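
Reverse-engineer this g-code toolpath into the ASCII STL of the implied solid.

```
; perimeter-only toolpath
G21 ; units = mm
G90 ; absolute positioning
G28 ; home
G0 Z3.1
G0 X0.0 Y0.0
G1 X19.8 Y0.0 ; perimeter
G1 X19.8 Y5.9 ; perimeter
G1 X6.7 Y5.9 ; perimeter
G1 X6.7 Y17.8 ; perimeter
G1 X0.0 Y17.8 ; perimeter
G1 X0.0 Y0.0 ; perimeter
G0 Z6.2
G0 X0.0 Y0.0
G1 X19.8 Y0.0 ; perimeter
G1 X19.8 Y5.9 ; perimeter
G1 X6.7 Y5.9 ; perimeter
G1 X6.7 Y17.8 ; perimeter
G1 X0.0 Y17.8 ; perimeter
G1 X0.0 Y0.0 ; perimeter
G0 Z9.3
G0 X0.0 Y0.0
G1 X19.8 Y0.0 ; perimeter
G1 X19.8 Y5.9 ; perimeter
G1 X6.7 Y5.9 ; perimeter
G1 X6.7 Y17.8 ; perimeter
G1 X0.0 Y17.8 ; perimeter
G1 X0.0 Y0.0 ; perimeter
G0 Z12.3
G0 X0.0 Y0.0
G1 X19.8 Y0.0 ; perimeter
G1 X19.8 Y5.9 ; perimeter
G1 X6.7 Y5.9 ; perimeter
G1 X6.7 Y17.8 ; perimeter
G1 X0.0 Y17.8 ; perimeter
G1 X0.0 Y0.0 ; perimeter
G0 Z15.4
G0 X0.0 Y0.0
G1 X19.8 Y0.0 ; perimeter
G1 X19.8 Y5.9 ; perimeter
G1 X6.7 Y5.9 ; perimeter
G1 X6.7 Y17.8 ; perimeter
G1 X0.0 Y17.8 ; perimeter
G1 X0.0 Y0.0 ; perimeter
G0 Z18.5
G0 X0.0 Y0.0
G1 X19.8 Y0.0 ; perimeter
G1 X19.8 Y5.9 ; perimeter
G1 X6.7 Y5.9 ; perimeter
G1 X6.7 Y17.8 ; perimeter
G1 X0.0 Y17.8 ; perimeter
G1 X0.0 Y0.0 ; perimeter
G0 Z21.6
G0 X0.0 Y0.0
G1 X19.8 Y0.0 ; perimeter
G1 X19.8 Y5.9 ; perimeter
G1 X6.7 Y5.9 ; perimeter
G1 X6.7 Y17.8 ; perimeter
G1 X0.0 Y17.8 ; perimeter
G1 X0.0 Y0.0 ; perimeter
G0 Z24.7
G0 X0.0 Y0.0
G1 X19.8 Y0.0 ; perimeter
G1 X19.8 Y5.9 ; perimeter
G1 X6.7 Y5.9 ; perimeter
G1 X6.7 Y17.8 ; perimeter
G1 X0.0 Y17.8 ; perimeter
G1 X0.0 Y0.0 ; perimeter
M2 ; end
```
solid part
  facet normal 0.0000 0.0000 -1.0000
    outer loop
      vertex 19.8 5.9 0.0
      vertex 19.8 0.0 0.0
      vertex 0.0 0.0 0.0
    endloop
  endfacet
  facet normal 0.0000 0.0000 -1.0000
    outer loop
      vertex 6.7 5.9 0.0
      vertex 19.8 5.9 0.0
      vertex 0.0 0.0 0.0
    endloop
  endfacet
  facet normal 0.0000 0.0000 -1.0000
    outer loop
      vertex 6.7 17.8 0.0
      vertex 6.7 5.9 0.0
      vertex 0.0 0.0 0.0
    endloop
  endfacet
  facet normal 0.0000 0.0000 -1.0000
    outer loop
      vertex 0.0 17.8 0.0
      vertex 6.7 17.8 0.0
      vertex 0.0 0.0 0.0
    endloop
  endfacet
  facet normal 0.0000 0.0000 1.0000
    outer loop
      vertex 0.0 0.0 24.7
      vertex 19.8 0.0 24.7
      vertex 19.8 5.9 24.7
    endloop
  endfacet
  facet normal 0.0000 0.0000 1.0000
    outer loop
      vertex 0.0 0.0 24.7
      vertex 19.8 5.9 24.7
      vertex 6.7 5.9 24.7
    endloop
  endfacet
  facet normal 0.0000 0.0000 1.0000
    outer loop
      vertex 0.0 0.0 24.7
      vertex 6.7 5.9 24.7
      vertex 6.7 17.8 24.7
    endloop
  endfacet
  facet normal 0.0000 0.0000 1.0000
    outer loop
      vertex 0.0 0.0 24.7
      vertex 6.7 17.8 24.7
      vertex 0.0 17.8 24.7
    endloop
  endfacet
  facet normal 0.0000 -1.0000 0.0000
    outer loop
      vertex 0.0 0.0 0.0
      vertex 19.8 0.0 0.0
      vertex 19.8 0.0 24.7
    endloop
  endfacet
  facet normal 0.0000 -1.0000 0.0000
    outer loop
      vertex 0.0 0.0 0.0
      vertex 19.8 0.0 24.7
      vertex 0.0 0.0 24.7
    endloop
  endfacet
  facet normal 1.0000 0.0000 0.0000
    outer loop
      vertex 19.8 0.0 0.0
      vertex 19.8 5.9 0.0
      vertex 19.8 5.9 24.7
    endloop
  endfacet
  facet normal 1.0000 0.0000 0.0000
    outer loop
      vertex 19.8 0.0 0.0
      vertex 19.8 5.9 24.7
      vertex 19.8 0.0 24.7
    endloop
  endfacet
  facet normal 0.0000 1.0000 0.0000
    outer loop
      vertex 19.8 5.9 0.0
      vertex 6.7 5.9 0.0
      vertex 6.7 5.9 24.7
    endloop
  endfacet
  facet normal 0.0000 1.0000 0.0000
    outer loop
      vertex 19.8 5.9 0.0
      vertex 6.7 5.9 24.7
      vertex 19.8 5.9 24.7
    endloop
  endfacet
  facet normal 1.0000 0.0000 0.0000
    outer loop
      vertex 6.7 5.9 0.0
      vertex 6.7 17.8 0.0
      vertex 6.7 17.8 24.7
    endloop
  endfacet
  facet normal 1.0000 0.0000 0.0000
    outer loop
      vertex 6.7 5.9 0.0
      vertex 6.7 17.8 24.7
      vertex 6.7 5.9 24.7
    endloop
  endfacet
  facet normal 0.0000 1.0000 0.0000
    outer loop
      vertex 6.7 17.8 0.0
      vertex 0.0 17.8 0.0
      vertex 0.0 17.8 24.7
    endloop
  endfacet
  facet normal 0.0000 1.0000 0.0000
    outer loop
      vertex 6.7 17.8 0.0
      vertex 0.0 17.8 24.7
      vertex 6.7 17.8 24.7
    endloop
  endfacet
  facet normal -1.0000 0.0000 0.0000
    outer loop
      vertex 0.0 17.8 0.0
      vertex 0.0 0.0 0.0
      vertex 0.0 0.0 24.7
    endloop
  endfacet
  facet normal -1.0000 0.0000 0.0000
    outer loop
      vertex 0.0 17.8 0.0
      vertex 0.0 0.0 24.7
      vertex 0.0 17.8 24.7
    endloop
  endfacet
endsolid part

The G0 Z moves step by Δz≈3.1 mm. Every layer's G1 loop is the same polygon, so the solid is a straight extrusion of it from z=0 to z≈24.7. Closing with flat bottom and top caps and triangulating gives 20 facets — an L-shaped prism: outer 19.8 × 17.8 mm, arm thicknesses ≈ 5.9 mm (horizontal) and 6.7 mm (vertical), extruded 24.7 mm in z.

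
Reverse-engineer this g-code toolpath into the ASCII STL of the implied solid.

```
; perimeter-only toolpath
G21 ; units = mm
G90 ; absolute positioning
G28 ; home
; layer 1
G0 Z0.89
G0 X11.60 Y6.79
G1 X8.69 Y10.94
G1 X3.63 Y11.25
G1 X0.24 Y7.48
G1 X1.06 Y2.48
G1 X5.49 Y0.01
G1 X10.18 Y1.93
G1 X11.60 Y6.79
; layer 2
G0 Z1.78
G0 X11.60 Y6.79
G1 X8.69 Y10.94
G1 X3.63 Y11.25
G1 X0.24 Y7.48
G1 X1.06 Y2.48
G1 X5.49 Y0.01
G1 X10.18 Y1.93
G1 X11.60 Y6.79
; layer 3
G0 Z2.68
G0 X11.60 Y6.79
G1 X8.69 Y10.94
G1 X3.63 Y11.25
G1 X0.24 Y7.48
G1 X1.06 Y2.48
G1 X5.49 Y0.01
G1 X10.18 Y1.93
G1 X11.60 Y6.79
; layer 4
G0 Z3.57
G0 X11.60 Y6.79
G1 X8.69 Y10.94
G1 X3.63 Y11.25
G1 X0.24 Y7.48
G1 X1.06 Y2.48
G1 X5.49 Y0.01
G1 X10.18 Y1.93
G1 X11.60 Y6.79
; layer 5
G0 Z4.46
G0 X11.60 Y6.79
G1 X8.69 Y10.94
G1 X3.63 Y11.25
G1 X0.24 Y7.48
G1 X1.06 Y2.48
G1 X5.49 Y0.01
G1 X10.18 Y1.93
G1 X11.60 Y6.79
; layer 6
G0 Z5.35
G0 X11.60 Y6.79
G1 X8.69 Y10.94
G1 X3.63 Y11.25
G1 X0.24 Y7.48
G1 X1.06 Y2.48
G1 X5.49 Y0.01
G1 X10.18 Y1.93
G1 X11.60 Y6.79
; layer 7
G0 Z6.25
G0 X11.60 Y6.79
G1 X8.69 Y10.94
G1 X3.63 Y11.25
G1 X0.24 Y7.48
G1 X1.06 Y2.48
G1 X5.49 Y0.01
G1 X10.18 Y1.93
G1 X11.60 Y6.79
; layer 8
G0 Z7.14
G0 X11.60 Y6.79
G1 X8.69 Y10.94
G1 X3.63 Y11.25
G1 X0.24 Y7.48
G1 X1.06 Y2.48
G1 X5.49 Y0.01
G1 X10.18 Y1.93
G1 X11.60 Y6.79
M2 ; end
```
solid part
  facet normal 0.0000 0.0000 -1.0000
    outer loop
      vertex 3.63 11.25 0.00
      vertex 8.69 10.94 0.00
      vertex 11.60 6.79 0.00
    endloop
  endfacet
  facet normal 0.0000 0.0000 -1.0000
    outer loop
      vertex 0.24 7.48 0.00
      vertex 3.63 11.25 0.00
      vertex 11.60 6.79 0.00
    endloop
  endfacet
  facet normal 0.0000 0.0000 -1.0000
    outer loop
      vertex 1.06 2.48 0.00
      vertex 0.24 7.48 0.00
      vertex 11.60 6.79 0.00
    endloop
  endfacet
  facet normal 0.0000 0.0000 -1.0000
    outer loop
      vertex 5.49 0.01 0.00
      vertex 1.06 2.48 0.00
      vertex 11.60 6.79 0.00
    endloop
  endfacet
  facet normal 0.0000 0.0000 -1.0000
    outer loop
      vertex 10.18 1.93 0.00
      vertex 5.49 0.01 0.00
      vertex 11.60 6.79 0.00
    endloop
  endfacet
  facet normal 0.0000 0.0000 1.0000
    outer loop
      vertex 11.60 6.79 7.14
      vertex 8.69 10.94 7.14
      vertex 3.63 11.25 7.14
    endloop
  endfacet
  facet normal 0.0000 0.0000 1.0000
    outer loop
      vertex 11.60 6.79 7.14
      vertex 3.63 11.25 7.14
      vertex 0.24 7.48 7.14
    endloop
  endfacet
  facet normal 0.0000 0.0000 1.0000
    outer loop
      vertex 11.60 6.79 7.14
      vertex 0.24 7.48 7.14
      vertex 1.06 2.48 7.14
    endloop
  endfacet
  facet normal 0.0000 0.0000 1.0000
    outer loop
      vertex 11.60 6.79 7.14
      vertex 1.06 2.48 7.14
      vertex 5.49 0.01 7.14
    endloop
  endfacet
  facet normal 0.0000 0.0000 1.0000
    outer loop
      vertex 11.60 6.79 7.14
      vertex 5.49 0.01 7.14
      vertex 10.18 1.93 7.14
    endloop
  endfacet
  facet normal 0.8188 0.5741 0.0000
    outer loop
      vertex 11.60 6.79 0.00
      vertex 8.69 10.94 0.00
      vertex 8.69 10.94 7.14
    endloop
  endfacet
  facet normal 0.8188 0.5741 0.0000
    outer loop
      vertex 11.60 6.79 0.00
      vertex 8.69 10.94 7.14
      vertex 11.60 6.79 7.14
    endloop
  endfacet
  facet normal 0.0612 0.9981 0.0000
    outer loop
      vertex 8.69 10.94 0.00
      vertex 3.63 11.25 0.00
      vertex 3.63 11.25 7.14
    endloop
  endfacet
  facet normal 0.0612 0.9981 0.0000
    outer loop
      vertex 8.69 10.94 0.00
      vertex 3.63 11.25 7.14
      vertex 8.69 10.94 7.14
    endloop
  endfacet
  facet normal -0.7436 0.6686 0.0000
    outer loop
      vertex 3.63 11.25 0.00
      vertex 0.24 7.48 0.00
      vertex 0.24 7.48 7.14
    endloop
  endfacet
  facet normal -0.7436 0.6686 0.0000
    outer loop
      vertex 3.63 11.25 0.00
      vertex 0.24 7.48 7.14
      vertex 3.63 11.25 7.14
    endloop
  endfacet
  facet normal -0.9868 -0.1618 0.0000
    outer loop
      vertex 0.24 7.48 0.00
      vertex 1.06 2.48 0.00
      vertex 1.06 2.48 7.14
    endloop
  endfacet
  facet normal -0.9868 -0.1618 0.0000
    outer loop
      vertex 0.24 7.48 0.00
      vertex 1.06 2.48 7.14
      vertex 0.24 7.48 7.14
    endloop
  endfacet
  facet normal -0.4870 -0.8734 0.0000
    outer loop
      vertex 1.06 2.48 0.00
      vertex 5.49 0.01 0.00
      vertex 5.49 0.01 7.14
    endloop
  endfacet
  facet normal -0.4870 -0.8734 0.0000
    outer loop
      vertex 1.06 2.48 0.00
      vertex 5.49 0.01 7.14
      vertex 1.06 2.48 7.14
    endloop
  endfacet
  facet normal 0.3789 -0.9255 0.0000
    outer loop
      vertex 5.49 0.01 0.00
      vertex 10.18 1.93 0.00
      vertex 10.18 1.93 7.14
    endloop
  endfacet
  facet normal 0.3789 -0.9255 0.0000
    outer loop
      vertex 5.49 0.01 0.00
      vertex 10.18 1.93 7.14
      vertex 5.49 0.01 7.14
    endloop
  endfacet
  facet normal 0.9599 -0.2805 0.0000
    outer loop
      vertex 10.18 1.93 0.00
      vertex 11.60 6.79 0.00
      vertex 11.60 6.79 7.14
    endloop
  endfacet
  facet normal 0.9599 -0.2805 0.0000
    outer loop
      vertex 10.18 1.93 0.00
      vertex 11.60 6.79 7.14
      vertex 10.18 1.93 7.14
    endloop
  endfacet
endsolid part

The G0 Z moves step by Δz≈0.89 mm. Every layer's G1 loop is the same polygon, so the solid is a straight extrusion of it from z=0 to z≈7.14. Closing with flat bottom and top caps and triangulating gives 24 facets — a regular 7-sided prism (a cylinder approximated with 7 flat sides), circumscribed radius ≈ 5.84 mm, height ≈ 7.14 mm.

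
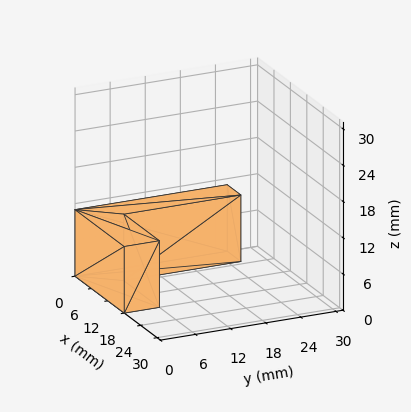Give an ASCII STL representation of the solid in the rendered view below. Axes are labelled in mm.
Reading the render: the shape is an L-shaped prism: outer 18 × 26 mm, arm thicknesses ≈ 6 mm (horizontal) and 5 mm (vertical), extruded 11 mm in z (dimensions read to the nearest mm from the axis ticks). For the STL, each face is triangulated and given an outward normal.

solid part
  facet normal 0.0000 0.0000 -1.0000
    outer loop
      vertex 18.000 6.000 0.000
      vertex 18.000 0.000 0.000
      vertex 0.000 0.000 0.000
    endloop
  endfacet
  facet normal 0.0000 0.0000 -1.0000
    outer loop
      vertex 5.000 6.000 0.000
      vertex 18.000 6.000 0.000
      vertex 0.000 0.000 0.000
    endloop
  endfacet
  facet normal 0.0000 0.0000 -1.0000
    outer loop
      vertex 5.000 26.000 0.000
      vertex 5.000 6.000 0.000
      vertex 0.000 0.000 0.000
    endloop
  endfacet
  facet normal 0.0000 0.0000 -1.0000
    outer loop
      vertex 0.000 26.000 0.000
      vertex 5.000 26.000 0.000
      vertex 0.000 0.000 0.000
    endloop
  endfacet
  facet normal 0.0000 0.0000 1.0000
    outer loop
      vertex 0.000 0.000 11.000
      vertex 18.000 0.000 11.000
      vertex 18.000 6.000 11.000
    endloop
  endfacet
  facet normal 0.0000 0.0000 1.0000
    outer loop
      vertex 0.000 0.000 11.000
      vertex 18.000 6.000 11.000
      vertex 5.000 6.000 11.000
    endloop
  endfacet
  facet normal 0.0000 0.0000 1.0000
    outer loop
      vertex 0.000 0.000 11.000
      vertex 5.000 6.000 11.000
      vertex 5.000 26.000 11.000
    endloop
  endfacet
  facet normal 0.0000 0.0000 1.0000
    outer loop
      vertex 0.000 0.000 11.000
      vertex 5.000 26.000 11.000
      vertex 0.000 26.000 11.000
    endloop
  endfacet
  facet normal 0.0000 -1.0000 0.0000
    outer loop
      vertex 0.000 0.000 0.000
      vertex 18.000 0.000 0.000
      vertex 18.000 0.000 11.000
    endloop
  endfacet
  facet normal 0.0000 -1.0000 0.0000
    outer loop
      vertex 0.000 0.000 0.000
      vertex 18.000 0.000 11.000
      vertex 0.000 0.000 11.000
    endloop
  endfacet
  facet normal 1.0000 0.0000 0.0000
    outer loop
      vertex 18.000 0.000 0.000
      vertex 18.000 6.000 0.000
      vertex 18.000 6.000 11.000
    endloop
  endfacet
  facet normal 1.0000 0.0000 0.0000
    outer loop
      vertex 18.000 0.000 0.000
      vertex 18.000 6.000 11.000
      vertex 18.000 0.000 11.000
    endloop
  endfacet
  facet normal 0.0000 1.0000 0.0000
    outer loop
      vertex 18.000 6.000 0.000
      vertex 5.000 6.000 0.000
      vertex 5.000 6.000 11.000
    endloop
  endfacet
  facet normal 0.0000 1.0000 0.0000
    outer loop
      vertex 18.000 6.000 0.000
      vertex 5.000 6.000 11.000
      vertex 18.000 6.000 11.000
    endloop
  endfacet
  facet normal 1.0000 0.0000 0.0000
    outer loop
      vertex 5.000 6.000 0.000
      vertex 5.000 26.000 0.000
      vertex 5.000 26.000 11.000
    endloop
  endfacet
  facet normal 1.0000 0.0000 0.0000
    outer loop
      vertex 5.000 6.000 0.000
      vertex 5.000 26.000 11.000
      vertex 5.000 6.000 11.000
    endloop
  endfacet
  facet normal 0.0000 1.0000 0.0000
    outer loop
      vertex 5.000 26.000 0.000
      vertex 0.000 26.000 0.000
      vertex 0.000 26.000 11.000
    endloop
  endfacet
  facet normal 0.0000 1.0000 0.0000
    outer loop
      vertex 5.000 26.000 0.000
      vertex 0.000 26.000 11.000
      vertex 5.000 26.000 11.000
    endloop
  endfacet
  facet normal -1.0000 0.0000 0.0000
    outer loop
      vertex 0.000 26.000 0.000
      vertex 0.000 0.000 0.000
      vertex 0.000 0.000 11.000
    endloop
  endfacet
  facet normal -1.0000 0.0000 0.0000
    outer loop
      vertex 0.000 26.000 0.000
      vertex 0.000 0.000 11.000
      vertex 0.000 26.000 11.000
    endloop
  endfacet
endsolid part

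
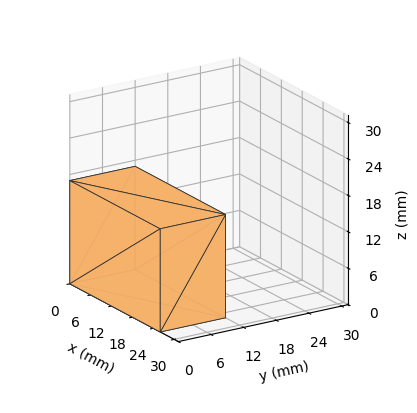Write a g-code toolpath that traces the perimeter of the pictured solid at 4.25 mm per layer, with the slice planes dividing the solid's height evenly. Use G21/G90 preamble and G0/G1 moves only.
Reading the render: the shape is a rectangular box, roughly 26 × 12 mm footprint and 17 mm tall (dimensions read to the nearest mm from the axis ticks). For the g-code, the solid's height is divided into equal slices at the stated Δz and each level perimeter traced with G1 moves after a G0 lift.

; perimeter-only toolpath
G21 ; units = mm
G90 ; absolute positioning
G28 ; home
; layer 1
G0 Z4.25
G0 X0.00 Y0.00
G1 X26.00 Y0.00
G1 X26.00 Y12.00
G1 X0.00 Y12.00
G1 X0.00 Y0.00
; layer 2
G0 Z8.50
G0 X0.00 Y0.00
G1 X26.00 Y0.00
G1 X26.00 Y12.00
G1 X0.00 Y12.00
G1 X0.00 Y0.00
; layer 3
G0 Z12.75
G0 X0.00 Y0.00
G1 X26.00 Y0.00
G1 X26.00 Y12.00
G1 X0.00 Y12.00
G1 X0.00 Y0.00
; layer 4
G0 Z17.00
G0 X0.00 Y0.00
G1 X26.00 Y0.00
G1 X26.00 Y12.00
G1 X0.00 Y12.00
G1 X0.00 Y0.00
M2 ; end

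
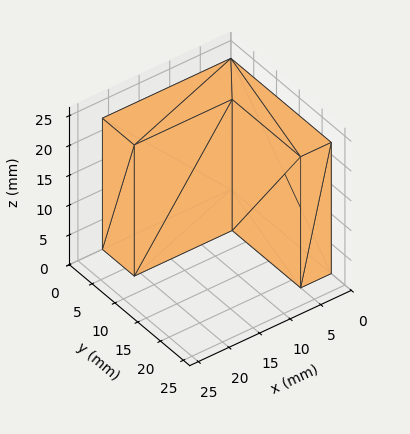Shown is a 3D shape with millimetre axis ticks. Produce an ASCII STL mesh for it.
Reading the render: the shape is an L-shaped prism: outer 21 × 22 mm, arm thicknesses ≈ 7 mm (horizontal) and 5 mm (vertical), extruded 22 mm in z (dimensions read to the nearest mm from the axis ticks). For the STL, each face is triangulated and given an outward normal.

solid part
  facet normal 0.0000 0.0000 -1.0000
    outer loop
      vertex 21.00 7.00 0.00
      vertex 21.00 0.00 0.00
      vertex 0.00 0.00 0.00
    endloop
  endfacet
  facet normal 0.0000 0.0000 -1.0000
    outer loop
      vertex 5.00 7.00 0.00
      vertex 21.00 7.00 0.00
      vertex 0.00 0.00 0.00
    endloop
  endfacet
  facet normal 0.0000 0.0000 -1.0000
    outer loop
      vertex 5.00 22.00 0.00
      vertex 5.00 7.00 0.00
      vertex 0.00 0.00 0.00
    endloop
  endfacet
  facet normal 0.0000 0.0000 -1.0000
    outer loop
      vertex 0.00 22.00 0.00
      vertex 5.00 22.00 0.00
      vertex 0.00 0.00 0.00
    endloop
  endfacet
  facet normal 0.0000 0.0000 1.0000
    outer loop
      vertex 0.00 0.00 22.00
      vertex 21.00 0.00 22.00
      vertex 21.00 7.00 22.00
    endloop
  endfacet
  facet normal 0.0000 0.0000 1.0000
    outer loop
      vertex 0.00 0.00 22.00
      vertex 21.00 7.00 22.00
      vertex 5.00 7.00 22.00
    endloop
  endfacet
  facet normal 0.0000 0.0000 1.0000
    outer loop
      vertex 0.00 0.00 22.00
      vertex 5.00 7.00 22.00
      vertex 5.00 22.00 22.00
    endloop
  endfacet
  facet normal 0.0000 0.0000 1.0000
    outer loop
      vertex 0.00 0.00 22.00
      vertex 5.00 22.00 22.00
      vertex 0.00 22.00 22.00
    endloop
  endfacet
  facet normal 0.0000 -1.0000 0.0000
    outer loop
      vertex 0.00 0.00 0.00
      vertex 21.00 0.00 0.00
      vertex 21.00 0.00 22.00
    endloop
  endfacet
  facet normal 0.0000 -1.0000 0.0000
    outer loop
      vertex 0.00 0.00 0.00
      vertex 21.00 0.00 22.00
      vertex 0.00 0.00 22.00
    endloop
  endfacet
  facet normal 1.0000 0.0000 0.0000
    outer loop
      vertex 21.00 0.00 0.00
      vertex 21.00 7.00 0.00
      vertex 21.00 7.00 22.00
    endloop
  endfacet
  facet normal 1.0000 0.0000 0.0000
    outer loop
      vertex 21.00 0.00 0.00
      vertex 21.00 7.00 22.00
      vertex 21.00 0.00 22.00
    endloop
  endfacet
  facet normal 0.0000 1.0000 0.0000
    outer loop
      vertex 21.00 7.00 0.00
      vertex 5.00 7.00 0.00
      vertex 5.00 7.00 22.00
    endloop
  endfacet
  facet normal 0.0000 1.0000 0.0000
    outer loop
      vertex 21.00 7.00 0.00
      vertex 5.00 7.00 22.00
      vertex 21.00 7.00 22.00
    endloop
  endfacet
  facet normal 1.0000 0.0000 0.0000
    outer loop
      vertex 5.00 7.00 0.00
      vertex 5.00 22.00 0.00
      vertex 5.00 22.00 22.00
    endloop
  endfacet
  facet normal 1.0000 0.0000 0.0000
    outer loop
      vertex 5.00 7.00 0.00
      vertex 5.00 22.00 22.00
      vertex 5.00 7.00 22.00
    endloop
  endfacet
  facet normal 0.0000 1.0000 0.0000
    outer loop
      vertex 5.00 22.00 0.00
      vertex 0.00 22.00 0.00
      vertex 0.00 22.00 22.00
    endloop
  endfacet
  facet normal 0.0000 1.0000 0.0000
    outer loop
      vertex 5.00 22.00 0.00
      vertex 0.00 22.00 22.00
      vertex 5.00 22.00 22.00
    endloop
  endfacet
  facet normal -1.0000 0.0000 0.0000
    outer loop
      vertex 0.00 22.00 0.00
      vertex 0.00 0.00 0.00
      vertex 0.00 0.00 22.00
    endloop
  endfacet
  facet normal -1.0000 0.0000 0.0000
    outer loop
      vertex 0.00 22.00 0.00
      vertex 0.00 0.00 22.00
      vertex 0.00 22.00 22.00
    endloop
  endfacet
endsolid part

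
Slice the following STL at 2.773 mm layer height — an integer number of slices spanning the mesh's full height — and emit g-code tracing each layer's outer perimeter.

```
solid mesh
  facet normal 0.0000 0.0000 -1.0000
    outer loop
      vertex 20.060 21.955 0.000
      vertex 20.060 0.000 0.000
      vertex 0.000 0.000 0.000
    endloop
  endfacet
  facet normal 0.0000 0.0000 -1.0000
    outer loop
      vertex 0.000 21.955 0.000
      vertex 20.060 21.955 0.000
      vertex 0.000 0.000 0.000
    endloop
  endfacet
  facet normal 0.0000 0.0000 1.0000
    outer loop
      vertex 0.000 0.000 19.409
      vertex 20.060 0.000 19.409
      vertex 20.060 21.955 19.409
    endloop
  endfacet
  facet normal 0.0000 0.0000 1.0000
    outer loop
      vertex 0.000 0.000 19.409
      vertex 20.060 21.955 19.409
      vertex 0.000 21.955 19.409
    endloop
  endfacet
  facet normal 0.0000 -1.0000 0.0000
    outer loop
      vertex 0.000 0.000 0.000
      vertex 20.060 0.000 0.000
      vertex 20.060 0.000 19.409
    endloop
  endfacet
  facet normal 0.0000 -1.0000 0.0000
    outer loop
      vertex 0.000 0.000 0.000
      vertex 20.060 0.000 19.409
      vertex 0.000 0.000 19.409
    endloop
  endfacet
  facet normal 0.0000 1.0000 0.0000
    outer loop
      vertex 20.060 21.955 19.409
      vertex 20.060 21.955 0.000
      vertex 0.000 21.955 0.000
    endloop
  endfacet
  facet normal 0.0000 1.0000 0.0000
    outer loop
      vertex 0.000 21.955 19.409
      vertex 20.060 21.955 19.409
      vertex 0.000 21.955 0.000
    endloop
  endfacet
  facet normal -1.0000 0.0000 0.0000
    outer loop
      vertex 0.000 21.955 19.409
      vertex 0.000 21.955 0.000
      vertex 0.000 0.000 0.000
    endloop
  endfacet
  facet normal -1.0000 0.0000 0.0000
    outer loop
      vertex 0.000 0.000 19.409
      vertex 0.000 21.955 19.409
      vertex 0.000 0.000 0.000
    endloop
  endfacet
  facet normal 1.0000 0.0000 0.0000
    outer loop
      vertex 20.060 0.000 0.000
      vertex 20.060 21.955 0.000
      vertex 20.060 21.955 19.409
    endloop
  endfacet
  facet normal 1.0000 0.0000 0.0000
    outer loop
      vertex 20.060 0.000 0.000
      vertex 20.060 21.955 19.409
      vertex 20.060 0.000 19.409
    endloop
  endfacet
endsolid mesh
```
; perimeter-only toolpath
G21 ; units = mm
G90 ; absolute positioning
G28 ; home
; layer 1
G0 Z2.773
G0 X0.000 Y0.000
G1 X20.060 Y0.000
G1 X20.060 Y21.955
G1 X0.000 Y21.955
G1 X0.000 Y0.000
; layer 2
G0 Z5.545
G0 X0.000 Y0.000
G1 X20.060 Y0.000
G1 X20.060 Y21.955
G1 X0.000 Y21.955
G1 X0.000 Y0.000
; layer 3
G0 Z8.318
G0 X0.000 Y0.000
G1 X20.060 Y0.000
G1 X20.060 Y21.955
G1 X0.000 Y21.955
G1 X0.000 Y0.000
; layer 4
G0 Z11.091
G0 X0.000 Y0.000
G1 X20.060 Y0.000
G1 X20.060 Y21.955
G1 X0.000 Y21.955
G1 X0.000 Y0.000
; layer 5
G0 Z13.864
G0 X0.000 Y0.000
G1 X20.060 Y0.000
G1 X20.060 Y21.955
G1 X0.000 Y21.955
G1 X0.000 Y0.000
; layer 6
G0 Z16.636
G0 X0.000 Y0.000
G1 X20.060 Y0.000
G1 X20.060 Y21.955
G1 X0.000 Y21.955
G1 X0.000 Y0.000
; layer 7
G0 Z19.409
G0 X0.000 Y0.000
G1 X20.060 Y0.000
G1 X20.060 Y21.955
G1 X0.000 Y21.955
G1 X0.000 Y0.000
M2 ; end

The solid is a rectangular box, roughly 20.1 × 22 mm footprint and 19.4 mm tall. Slicing at Δz = 2.773 mm — 7 equal slices spanning the solid's height, so layer i sits at z = i·h/7 — gives 7 non-empty perimeters. Each is a 4-segment closed polygon; G0 lifts to the layer z and rapids to the start vertex, then G1 traces the edges.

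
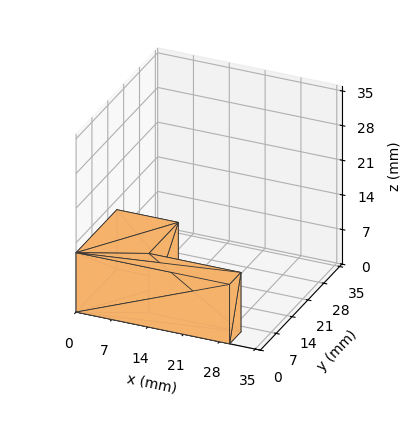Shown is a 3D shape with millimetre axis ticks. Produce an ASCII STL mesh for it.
Reading the render: the shape is an L-shaped prism: outer 30 × 18 mm, arm thicknesses ≈ 5 mm (horizontal) and 12 mm (vertical), extruded 12 mm in z (dimensions read to the nearest mm from the axis ticks). For the STL, each face is triangulated and given an outward normal.

solid part
  facet normal 0.0000 0.0000 -1.0000
    outer loop
      vertex 30.000 5.000 0.000
      vertex 30.000 0.000 0.000
      vertex 0.000 0.000 0.000
    endloop
  endfacet
  facet normal 0.0000 0.0000 -1.0000
    outer loop
      vertex 12.000 5.000 0.000
      vertex 30.000 5.000 0.000
      vertex 0.000 0.000 0.000
    endloop
  endfacet
  facet normal 0.0000 0.0000 -1.0000
    outer loop
      vertex 12.000 18.000 0.000
      vertex 12.000 5.000 0.000
      vertex 0.000 0.000 0.000
    endloop
  endfacet
  facet normal 0.0000 0.0000 -1.0000
    outer loop
      vertex 0.000 18.000 0.000
      vertex 12.000 18.000 0.000
      vertex 0.000 0.000 0.000
    endloop
  endfacet
  facet normal 0.0000 0.0000 1.0000
    outer loop
      vertex 0.000 0.000 12.000
      vertex 30.000 0.000 12.000
      vertex 30.000 5.000 12.000
    endloop
  endfacet
  facet normal 0.0000 0.0000 1.0000
    outer loop
      vertex 0.000 0.000 12.000
      vertex 30.000 5.000 12.000
      vertex 12.000 5.000 12.000
    endloop
  endfacet
  facet normal 0.0000 0.0000 1.0000
    outer loop
      vertex 0.000 0.000 12.000
      vertex 12.000 5.000 12.000
      vertex 12.000 18.000 12.000
    endloop
  endfacet
  facet normal 0.0000 0.0000 1.0000
    outer loop
      vertex 0.000 0.000 12.000
      vertex 12.000 18.000 12.000
      vertex 0.000 18.000 12.000
    endloop
  endfacet
  facet normal 0.0000 -1.0000 0.0000
    outer loop
      vertex 0.000 0.000 0.000
      vertex 30.000 0.000 0.000
      vertex 30.000 0.000 12.000
    endloop
  endfacet
  facet normal 0.0000 -1.0000 0.0000
    outer loop
      vertex 0.000 0.000 0.000
      vertex 30.000 0.000 12.000
      vertex 0.000 0.000 12.000
    endloop
  endfacet
  facet normal 1.0000 0.0000 0.0000
    outer loop
      vertex 30.000 0.000 0.000
      vertex 30.000 5.000 0.000
      vertex 30.000 5.000 12.000
    endloop
  endfacet
  facet normal 1.0000 0.0000 0.0000
    outer loop
      vertex 30.000 0.000 0.000
      vertex 30.000 5.000 12.000
      vertex 30.000 0.000 12.000
    endloop
  endfacet
  facet normal 0.0000 1.0000 0.0000
    outer loop
      vertex 30.000 5.000 0.000
      vertex 12.000 5.000 0.000
      vertex 12.000 5.000 12.000
    endloop
  endfacet
  facet normal 0.0000 1.0000 0.0000
    outer loop
      vertex 30.000 5.000 0.000
      vertex 12.000 5.000 12.000
      vertex 30.000 5.000 12.000
    endloop
  endfacet
  facet normal 1.0000 0.0000 0.0000
    outer loop
      vertex 12.000 5.000 0.000
      vertex 12.000 18.000 0.000
      vertex 12.000 18.000 12.000
    endloop
  endfacet
  facet normal 1.0000 0.0000 0.0000
    outer loop
      vertex 12.000 5.000 0.000
      vertex 12.000 18.000 12.000
      vertex 12.000 5.000 12.000
    endloop
  endfacet
  facet normal 0.0000 1.0000 0.0000
    outer loop
      vertex 12.000 18.000 0.000
      vertex 0.000 18.000 0.000
      vertex 0.000 18.000 12.000
    endloop
  endfacet
  facet normal 0.0000 1.0000 0.0000
    outer loop
      vertex 12.000 18.000 0.000
      vertex 0.000 18.000 12.000
      vertex 12.000 18.000 12.000
    endloop
  endfacet
  facet normal -1.0000 0.0000 0.0000
    outer loop
      vertex 0.000 18.000 0.000
      vertex 0.000 0.000 0.000
      vertex 0.000 0.000 12.000
    endloop
  endfacet
  facet normal -1.0000 0.0000 0.0000
    outer loop
      vertex 0.000 18.000 0.000
      vertex 0.000 0.000 12.000
      vertex 0.000 18.000 12.000
    endloop
  endfacet
endsolid part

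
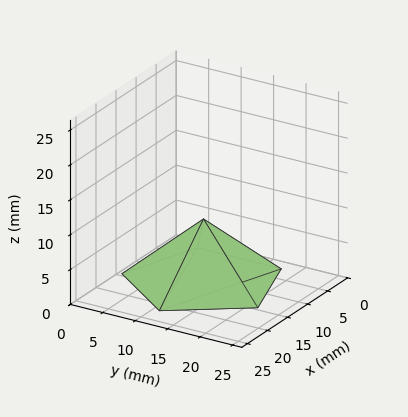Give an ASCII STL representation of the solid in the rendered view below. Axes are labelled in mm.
Reading the render: the shape is a regular 5-sided pyramid, base circumscribed radius ≈ 11 mm, apex at z ≈ 9 mm (dimensions read to the nearest mm from the axis ticks). For the STL, each face is triangulated and given an outward normal.

solid part
  facet normal 0.0000 0.0000 -1.0000
    outer loop
      vertex 2.101 17.466 0.000
      vertex 14.399 21.462 0.000
      vertex 22.000 11.000 0.000
    endloop
  endfacet
  facet normal 0.0000 0.0000 -1.0000
    outer loop
      vertex 2.101 4.534 0.000
      vertex 2.101 17.466 0.000
      vertex 22.000 11.000 0.000
    endloop
  endfacet
  facet normal 0.0000 0.0000 -1.0000
    outer loop
      vertex 14.399 0.538 0.000
      vertex 2.101 4.534 0.000
      vertex 22.000 11.000 0.000
    endloop
  endfacet
  facet normal 0.5753 0.4180 0.7031
    outer loop
      vertex 22.000 11.000 0.000
      vertex 14.399 21.462 0.000
      vertex 11.000 11.000 9.000
    endloop
  endfacet
  facet normal -0.2197 0.6763 0.7031
    outer loop
      vertex 14.399 21.462 0.000
      vertex 2.101 17.466 0.000
      vertex 11.000 11.000 9.000
    endloop
  endfacet
  facet normal -0.7111 0.0000 0.7031
    outer loop
      vertex 2.101 17.466 0.000
      vertex 2.101 4.534 0.000
      vertex 11.000 11.000 9.000
    endloop
  endfacet
  facet normal -0.2197 -0.6763 0.7031
    outer loop
      vertex 2.101 4.534 0.000
      vertex 14.399 0.538 0.000
      vertex 11.000 11.000 9.000
    endloop
  endfacet
  facet normal 0.5753 -0.4180 0.7031
    outer loop
      vertex 14.399 0.538 0.000
      vertex 22.000 11.000 0.000
      vertex 11.000 11.000 9.000
    endloop
  endfacet
endsolid part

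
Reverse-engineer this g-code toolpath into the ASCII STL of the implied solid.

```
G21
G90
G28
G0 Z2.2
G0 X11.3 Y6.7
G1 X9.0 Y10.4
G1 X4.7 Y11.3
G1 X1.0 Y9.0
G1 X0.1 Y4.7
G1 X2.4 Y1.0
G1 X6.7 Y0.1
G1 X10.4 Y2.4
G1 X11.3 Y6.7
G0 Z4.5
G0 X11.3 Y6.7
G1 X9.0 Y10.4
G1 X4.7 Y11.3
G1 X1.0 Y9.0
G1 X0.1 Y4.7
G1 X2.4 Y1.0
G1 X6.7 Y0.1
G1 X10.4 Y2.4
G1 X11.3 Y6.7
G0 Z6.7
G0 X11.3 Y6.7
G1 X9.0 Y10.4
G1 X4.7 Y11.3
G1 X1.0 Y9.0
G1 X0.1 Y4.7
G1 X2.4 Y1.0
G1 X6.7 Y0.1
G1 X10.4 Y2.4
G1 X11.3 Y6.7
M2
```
solid part
  facet normal 0.0000 0.0000 -1.0000
    outer loop
      vertex 4.7 11.3 0.0
      vertex 9.0 10.4 0.0
      vertex 11.3 6.7 0.0
    endloop
  endfacet
  facet normal 0.0000 0.0000 -1.0000
    outer loop
      vertex 1.0 9.0 0.0
      vertex 4.7 11.3 0.0
      vertex 11.3 6.7 0.0
    endloop
  endfacet
  facet normal 0.0000 0.0000 -1.0000
    outer loop
      vertex 0.1 4.7 0.0
      vertex 1.0 9.0 0.0
      vertex 11.3 6.7 0.0
    endloop
  endfacet
  facet normal 0.0000 0.0000 -1.0000
    outer loop
      vertex 2.4 1.0 0.0
      vertex 0.1 4.7 0.0
      vertex 11.3 6.7 0.0
    endloop
  endfacet
  facet normal 0.0000 0.0000 -1.0000
    outer loop
      vertex 6.7 0.1 0.0
      vertex 2.4 1.0 0.0
      vertex 11.3 6.7 0.0
    endloop
  endfacet
  facet normal 0.0000 0.0000 -1.0000
    outer loop
      vertex 10.4 2.4 0.0
      vertex 6.7 0.1 0.0
      vertex 11.3 6.7 0.0
    endloop
  endfacet
  facet normal 0.0000 0.0000 1.0000
    outer loop
      vertex 11.3 6.7 6.7
      vertex 9.0 10.4 6.7
      vertex 4.7 11.3 6.7
    endloop
  endfacet
  facet normal 0.0000 0.0000 1.0000
    outer loop
      vertex 11.3 6.7 6.7
      vertex 4.7 11.3 6.7
      vertex 1.0 9.0 6.7
    endloop
  endfacet
  facet normal 0.0000 0.0000 1.0000
    outer loop
      vertex 11.3 6.7 6.7
      vertex 1.0 9.0 6.7
      vertex 0.1 4.7 6.7
    endloop
  endfacet
  facet normal 0.0000 0.0000 1.0000
    outer loop
      vertex 11.3 6.7 6.7
      vertex 0.1 4.7 6.7
      vertex 2.4 1.0 6.7
    endloop
  endfacet
  facet normal 0.0000 0.0000 1.0000
    outer loop
      vertex 11.3 6.7 6.7
      vertex 2.4 1.0 6.7
      vertex 6.7 0.1 6.7
    endloop
  endfacet
  facet normal 0.0000 0.0000 1.0000
    outer loop
      vertex 11.3 6.7 6.7
      vertex 6.7 0.1 6.7
      vertex 10.4 2.4 6.7
    endloop
  endfacet
  facet normal 0.8493 0.5279 0.0000
    outer loop
      vertex 11.3 6.7 0.0
      vertex 9.0 10.4 0.0
      vertex 9.0 10.4 6.7
    endloop
  endfacet
  facet normal 0.8493 0.5279 0.0000
    outer loop
      vertex 11.3 6.7 0.0
      vertex 9.0 10.4 6.7
      vertex 11.3 6.7 6.7
    endloop
  endfacet
  facet normal 0.2049 0.9788 0.0000
    outer loop
      vertex 9.0 10.4 0.0
      vertex 4.7 11.3 0.0
      vertex 4.7 11.3 6.7
    endloop
  endfacet
  facet normal 0.2049 0.9788 0.0000
    outer loop
      vertex 9.0 10.4 0.0
      vertex 4.7 11.3 6.7
      vertex 9.0 10.4 6.7
    endloop
  endfacet
  facet normal -0.5279 0.8493 0.0000
    outer loop
      vertex 4.7 11.3 0.0
      vertex 1.0 9.0 0.0
      vertex 1.0 9.0 6.7
    endloop
  endfacet
  facet normal -0.5279 0.8493 0.0000
    outer loop
      vertex 4.7 11.3 0.0
      vertex 1.0 9.0 6.7
      vertex 4.7 11.3 6.7
    endloop
  endfacet
  facet normal -0.9788 0.2049 0.0000
    outer loop
      vertex 1.0 9.0 0.0
      vertex 0.1 4.7 0.0
      vertex 0.1 4.7 6.7
    endloop
  endfacet
  facet normal -0.9788 0.2049 0.0000
    outer loop
      vertex 1.0 9.0 0.0
      vertex 0.1 4.7 6.7
      vertex 1.0 9.0 6.7
    endloop
  endfacet
  facet normal -0.8493 -0.5279 0.0000
    outer loop
      vertex 0.1 4.7 0.0
      vertex 2.4 1.0 0.0
      vertex 2.4 1.0 6.7
    endloop
  endfacet
  facet normal -0.8493 -0.5279 0.0000
    outer loop
      vertex 0.1 4.7 0.0
      vertex 2.4 1.0 6.7
      vertex 0.1 4.7 6.7
    endloop
  endfacet
  facet normal -0.2049 -0.9788 0.0000
    outer loop
      vertex 2.4 1.0 0.0
      vertex 6.7 0.1 0.0
      vertex 6.7 0.1 6.7
    endloop
  endfacet
  facet normal -0.2049 -0.9788 0.0000
    outer loop
      vertex 2.4 1.0 0.0
      vertex 6.7 0.1 6.7
      vertex 2.4 1.0 6.7
    endloop
  endfacet
  facet normal 0.5279 -0.8493 0.0000
    outer loop
      vertex 6.7 0.1 0.0
      vertex 10.4 2.4 0.0
      vertex 10.4 2.4 6.7
    endloop
  endfacet
  facet normal 0.5279 -0.8493 0.0000
    outer loop
      vertex 6.7 0.1 0.0
      vertex 10.4 2.4 6.7
      vertex 6.7 0.1 6.7
    endloop
  endfacet
  facet normal 0.9788 -0.2049 0.0000
    outer loop
      vertex 10.4 2.4 0.0
      vertex 11.3 6.7 0.0
      vertex 11.3 6.7 6.7
    endloop
  endfacet
  facet normal 0.9788 -0.2049 0.0000
    outer loop
      vertex 10.4 2.4 0.0
      vertex 11.3 6.7 6.7
      vertex 10.4 2.4 6.7
    endloop
  endfacet
endsolid part

The G0 Z moves step by Δz≈2.2 mm. Every layer's G1 loop is the same polygon, so the solid is a straight extrusion of it from z=0 to z≈6.7. Closing with flat bottom and top caps and triangulating gives 28 facets — a regular 8-sided prism (a cylinder approximated with 8 flat sides), circumscribed radius ≈ 5.7 mm, height ≈ 6.7 mm.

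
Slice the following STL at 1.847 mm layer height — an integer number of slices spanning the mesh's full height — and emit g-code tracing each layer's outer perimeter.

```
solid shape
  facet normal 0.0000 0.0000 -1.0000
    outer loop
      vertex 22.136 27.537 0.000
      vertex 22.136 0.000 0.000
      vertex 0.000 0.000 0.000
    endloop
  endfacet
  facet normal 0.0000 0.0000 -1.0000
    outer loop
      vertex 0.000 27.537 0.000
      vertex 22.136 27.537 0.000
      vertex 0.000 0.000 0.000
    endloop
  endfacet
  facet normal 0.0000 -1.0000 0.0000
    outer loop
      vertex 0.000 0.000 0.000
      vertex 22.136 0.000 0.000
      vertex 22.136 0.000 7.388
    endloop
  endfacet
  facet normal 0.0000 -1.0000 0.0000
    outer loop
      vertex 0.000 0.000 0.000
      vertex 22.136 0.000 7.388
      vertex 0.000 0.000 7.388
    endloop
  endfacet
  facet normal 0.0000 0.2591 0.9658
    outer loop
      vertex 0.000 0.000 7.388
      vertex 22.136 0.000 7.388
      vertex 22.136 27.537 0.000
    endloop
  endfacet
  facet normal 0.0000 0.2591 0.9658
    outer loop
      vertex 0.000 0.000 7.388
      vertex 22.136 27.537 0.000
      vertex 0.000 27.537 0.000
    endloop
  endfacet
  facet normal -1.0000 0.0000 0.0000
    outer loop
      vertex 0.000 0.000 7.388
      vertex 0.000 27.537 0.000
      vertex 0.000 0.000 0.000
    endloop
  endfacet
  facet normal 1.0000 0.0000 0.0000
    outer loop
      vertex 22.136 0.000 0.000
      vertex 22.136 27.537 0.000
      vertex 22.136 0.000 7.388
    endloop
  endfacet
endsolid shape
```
; perimeter-only toolpath
G21 ; units = mm
G90 ; absolute positioning
G28 ; home
; layer 1
G0 Z1.847
G0 X0.000 Y0.000
G1 X22.136 Y0.000
G1 X22.136 Y20.653
G1 X0.000 Y20.653
G1 X0.000 Y0.000
; layer 2
G0 Z3.694
G0 X0.000 Y0.000
G1 X22.136 Y0.000
G1 X22.136 Y13.768
G1 X0.000 Y13.768
G1 X0.000 Y0.000
; layer 3
G0 Z5.541
G0 X0.000 Y0.000
G1 X22.136 Y0.000
G1 X22.136 Y6.884
G1 X0.000 Y6.884
G1 X0.000 Y0.000
M2 ; end

The solid is a wedge (ramp): 22.1 × 27.5 mm base, rising to 7.39 mm along the y=0 edge and sloping linearly to z=0 at y=27.5. Slicing at Δz = 1.847 mm — 4 equal slices spanning the solid's height, so layer i sits at z = i·h/4 — gives 3 non-empty perimeters. Each is a 4-segment closed polygon; G0 lifts to the layer z and rapids to the start vertex, then G1 traces the edges. The cross-section shrinks linearly with z (the slice at the apex is degenerate and omitted).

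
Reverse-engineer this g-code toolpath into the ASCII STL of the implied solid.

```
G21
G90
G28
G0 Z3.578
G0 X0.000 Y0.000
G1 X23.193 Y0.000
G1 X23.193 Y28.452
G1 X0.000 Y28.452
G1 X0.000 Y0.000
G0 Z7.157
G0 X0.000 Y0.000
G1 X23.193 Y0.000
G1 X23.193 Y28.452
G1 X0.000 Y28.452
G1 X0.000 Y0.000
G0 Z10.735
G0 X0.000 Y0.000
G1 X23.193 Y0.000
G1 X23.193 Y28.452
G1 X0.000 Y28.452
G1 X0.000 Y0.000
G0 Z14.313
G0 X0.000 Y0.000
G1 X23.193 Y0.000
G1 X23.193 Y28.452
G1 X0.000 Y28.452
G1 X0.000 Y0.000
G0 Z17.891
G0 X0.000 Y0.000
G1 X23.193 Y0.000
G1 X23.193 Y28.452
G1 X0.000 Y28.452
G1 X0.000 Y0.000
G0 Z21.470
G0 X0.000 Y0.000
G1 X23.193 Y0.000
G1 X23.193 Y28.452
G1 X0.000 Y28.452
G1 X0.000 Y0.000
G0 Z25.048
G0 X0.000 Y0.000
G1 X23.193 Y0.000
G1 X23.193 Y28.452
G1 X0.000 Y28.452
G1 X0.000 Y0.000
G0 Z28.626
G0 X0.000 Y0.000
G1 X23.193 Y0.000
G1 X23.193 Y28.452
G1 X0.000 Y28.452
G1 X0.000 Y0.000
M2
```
solid part
  facet normal 0.0000 0.0000 -1.0000
    outer loop
      vertex 23.193 28.452 0.000
      vertex 23.193 0.000 0.000
      vertex 0.000 0.000 0.000
    endloop
  endfacet
  facet normal 0.0000 0.0000 -1.0000
    outer loop
      vertex 0.000 28.452 0.000
      vertex 23.193 28.452 0.000
      vertex 0.000 0.000 0.000
    endloop
  endfacet
  facet normal 0.0000 0.0000 1.0000
    outer loop
      vertex 0.000 0.000 28.626
      vertex 23.193 0.000 28.626
      vertex 23.193 28.452 28.626
    endloop
  endfacet
  facet normal 0.0000 0.0000 1.0000
    outer loop
      vertex 0.000 0.000 28.626
      vertex 23.193 28.452 28.626
      vertex 0.000 28.452 28.626
    endloop
  endfacet
  facet normal 0.0000 -1.0000 0.0000
    outer loop
      vertex 0.000 0.000 0.000
      vertex 23.193 0.000 0.000
      vertex 23.193 0.000 28.626
    endloop
  endfacet
  facet normal 0.0000 -1.0000 0.0000
    outer loop
      vertex 0.000 0.000 0.000
      vertex 23.193 0.000 28.626
      vertex 0.000 0.000 28.626
    endloop
  endfacet
  facet normal 0.0000 1.0000 0.0000
    outer loop
      vertex 23.193 28.452 28.626
      vertex 23.193 28.452 0.000
      vertex 0.000 28.452 0.000
    endloop
  endfacet
  facet normal 0.0000 1.0000 0.0000
    outer loop
      vertex 0.000 28.452 28.626
      vertex 23.193 28.452 28.626
      vertex 0.000 28.452 0.000
    endloop
  endfacet
  facet normal -1.0000 0.0000 0.0000
    outer loop
      vertex 0.000 28.452 28.626
      vertex 0.000 28.452 0.000
      vertex 0.000 0.000 0.000
    endloop
  endfacet
  facet normal -1.0000 0.0000 0.0000
    outer loop
      vertex 0.000 0.000 28.626
      vertex 0.000 28.452 28.626
      vertex 0.000 0.000 0.000
    endloop
  endfacet
  facet normal 1.0000 0.0000 0.0000
    outer loop
      vertex 23.193 0.000 0.000
      vertex 23.193 28.452 0.000
      vertex 23.193 28.452 28.626
    endloop
  endfacet
  facet normal 1.0000 0.0000 0.0000
    outer loop
      vertex 23.193 0.000 0.000
      vertex 23.193 28.452 28.626
      vertex 23.193 0.000 28.626
    endloop
  endfacet
endsolid part

The G0 Z moves step by Δz≈3.578 mm. Every layer's G1 loop is the same polygon, so the solid is a straight extrusion of it from z=0 to z≈28.6. Closing with flat bottom and top caps and triangulating gives 12 facets — a rectangular box, roughly 23.2 × 28.5 mm footprint and 28.6 mm tall.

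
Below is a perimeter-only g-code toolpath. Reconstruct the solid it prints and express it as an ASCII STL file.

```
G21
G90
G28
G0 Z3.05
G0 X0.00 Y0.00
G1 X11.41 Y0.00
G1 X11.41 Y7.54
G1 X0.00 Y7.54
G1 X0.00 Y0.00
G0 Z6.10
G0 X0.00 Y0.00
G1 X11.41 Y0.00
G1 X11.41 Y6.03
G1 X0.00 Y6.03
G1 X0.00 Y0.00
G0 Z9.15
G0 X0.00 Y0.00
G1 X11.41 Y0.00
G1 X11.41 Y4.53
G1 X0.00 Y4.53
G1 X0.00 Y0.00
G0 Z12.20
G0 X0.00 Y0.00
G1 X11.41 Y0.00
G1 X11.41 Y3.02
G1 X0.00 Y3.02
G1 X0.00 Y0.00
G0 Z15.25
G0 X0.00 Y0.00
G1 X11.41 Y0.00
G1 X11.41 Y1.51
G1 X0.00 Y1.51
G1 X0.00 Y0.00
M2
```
solid part
  facet normal 0.0000 0.0000 -1.0000
    outer loop
      vertex 11.41 9.05 0.00
      vertex 11.41 0.00 0.00
      vertex 0.00 0.00 0.00
    endloop
  endfacet
  facet normal 0.0000 0.0000 -1.0000
    outer loop
      vertex 0.00 9.05 0.00
      vertex 11.41 9.05 0.00
      vertex 0.00 0.00 0.00
    endloop
  endfacet
  facet normal 0.0000 -1.0000 0.0000
    outer loop
      vertex 0.00 0.00 0.00
      vertex 11.41 0.00 0.00
      vertex 11.41 0.00 18.30
    endloop
  endfacet
  facet normal 0.0000 -1.0000 0.0000
    outer loop
      vertex 0.00 0.00 0.00
      vertex 11.41 0.00 18.30
      vertex 0.00 0.00 18.30
    endloop
  endfacet
  facet normal 0.0000 0.8964 0.4433
    outer loop
      vertex 0.00 0.00 18.30
      vertex 11.41 0.00 18.30
      vertex 11.41 9.05 0.00
    endloop
  endfacet
  facet normal 0.0000 0.8964 0.4433
    outer loop
      vertex 0.00 0.00 18.30
      vertex 11.41 9.05 0.00
      vertex 0.00 9.05 0.00
    endloop
  endfacet
  facet normal -1.0000 0.0000 0.0000
    outer loop
      vertex 0.00 0.00 18.30
      vertex 0.00 9.05 0.00
      vertex 0.00 0.00 0.00
    endloop
  endfacet
  facet normal 1.0000 0.0000 0.0000
    outer loop
      vertex 11.41 0.00 0.00
      vertex 11.41 9.05 0.00
      vertex 11.41 0.00 18.30
    endloop
  endfacet
endsolid part

The G0 Z moves step by Δz≈3.05 mm. The G1 loops shrink linearly with z, so the solid tapers from its base footprint up to z≈18.3. Closing with a flat bottom cap and the tapered top and triangulating gives 8 facets — a wedge (ramp): 11.4 × 9.05 mm base, rising to 18.3 mm along the y=0 edge and sloping linearly to z=0 at y=9.05.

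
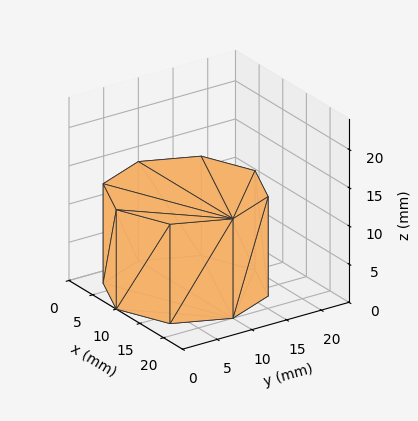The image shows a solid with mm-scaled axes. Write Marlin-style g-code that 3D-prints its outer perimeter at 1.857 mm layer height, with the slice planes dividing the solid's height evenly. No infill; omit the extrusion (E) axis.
Reading the render: the shape is a regular 8-sided prism (a cylinder approximated with 8 flat sides), circumscribed radius ≈ 10 mm, height ≈ 13 mm (dimensions read to the nearest mm from the axis ticks). For the g-code, the solid's height is divided into equal slices at the stated Δz and each level perimeter traced with G1 moves after a G0 lift.

; perimeter-only toolpath
G21 ; units = mm
G90 ; absolute positioning
G28 ; home
; layer 1
G0 Z1.857
G0 X20.000 Y10.000
G1 X17.071 Y17.071
G1 X10.000 Y20.000
G1 X2.929 Y17.071
G1 X0.000 Y10.000
G1 X2.929 Y2.929
G1 X10.000 Y0.000
G1 X17.071 Y2.929
G1 X20.000 Y10.000
; layer 2
G0 Z3.714
G0 X20.000 Y10.000
G1 X17.071 Y17.071
G1 X10.000 Y20.000
G1 X2.929 Y17.071
G1 X0.000 Y10.000
G1 X2.929 Y2.929
G1 X10.000 Y0.000
G1 X17.071 Y2.929
G1 X20.000 Y10.000
; layer 3
G0 Z5.571
G0 X20.000 Y10.000
G1 X17.071 Y17.071
G1 X10.000 Y20.000
G1 X2.929 Y17.071
G1 X0.000 Y10.000
G1 X2.929 Y2.929
G1 X10.000 Y0.000
G1 X17.071 Y2.929
G1 X20.000 Y10.000
; layer 4
G0 Z7.429
G0 X20.000 Y10.000
G1 X17.071 Y17.071
G1 X10.000 Y20.000
G1 X2.929 Y17.071
G1 X0.000 Y10.000
G1 X2.929 Y2.929
G1 X10.000 Y0.000
G1 X17.071 Y2.929
G1 X20.000 Y10.000
; layer 5
G0 Z9.286
G0 X20.000 Y10.000
G1 X17.071 Y17.071
G1 X10.000 Y20.000
G1 X2.929 Y17.071
G1 X0.000 Y10.000
G1 X2.929 Y2.929
G1 X10.000 Y0.000
G1 X17.071 Y2.929
G1 X20.000 Y10.000
; layer 6
G0 Z11.143
G0 X20.000 Y10.000
G1 X17.071 Y17.071
G1 X10.000 Y20.000
G1 X2.929 Y17.071
G1 X0.000 Y10.000
G1 X2.929 Y2.929
G1 X10.000 Y0.000
G1 X17.071 Y2.929
G1 X20.000 Y10.000
; layer 7
G0 Z13.000
G0 X20.000 Y10.000
G1 X17.071 Y17.071
G1 X10.000 Y20.000
G1 X2.929 Y17.071
G1 X0.000 Y10.000
G1 X2.929 Y2.929
G1 X10.000 Y0.000
G1 X17.071 Y2.929
G1 X20.000 Y10.000
M2 ; end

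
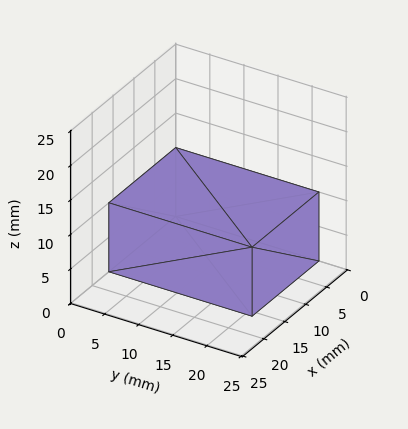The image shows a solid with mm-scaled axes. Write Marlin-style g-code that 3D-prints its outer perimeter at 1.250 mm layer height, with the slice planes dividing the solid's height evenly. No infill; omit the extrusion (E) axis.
Reading the render: the shape is a rectangular box, roughly 16 × 21 mm footprint and 10 mm tall (dimensions read to the nearest mm from the axis ticks). For the g-code, the solid's height is divided into equal slices at the stated Δz and each level perimeter traced with G1 moves after a G0 lift.

; perimeter-only toolpath
G21 ; units = mm
G90 ; absolute positioning
G28 ; home
; layer 1
G0 Z1.250
G0 X0.000 Y0.000
G1 X16.000 Y0.000
G1 X16.000 Y21.000
G1 X0.000 Y21.000
G1 X0.000 Y0.000
; layer 2
G0 Z2.500
G0 X0.000 Y0.000
G1 X16.000 Y0.000
G1 X16.000 Y21.000
G1 X0.000 Y21.000
G1 X0.000 Y0.000
; layer 3
G0 Z3.750
G0 X0.000 Y0.000
G1 X16.000 Y0.000
G1 X16.000 Y21.000
G1 X0.000 Y21.000
G1 X0.000 Y0.000
; layer 4
G0 Z5.000
G0 X0.000 Y0.000
G1 X16.000 Y0.000
G1 X16.000 Y21.000
G1 X0.000 Y21.000
G1 X0.000 Y0.000
; layer 5
G0 Z6.250
G0 X0.000 Y0.000
G1 X16.000 Y0.000
G1 X16.000 Y21.000
G1 X0.000 Y21.000
G1 X0.000 Y0.000
; layer 6
G0 Z7.500
G0 X0.000 Y0.000
G1 X16.000 Y0.000
G1 X16.000 Y21.000
G1 X0.000 Y21.000
G1 X0.000 Y0.000
; layer 7
G0 Z8.750
G0 X0.000 Y0.000
G1 X16.000 Y0.000
G1 X16.000 Y21.000
G1 X0.000 Y21.000
G1 X0.000 Y0.000
; layer 8
G0 Z10.000
G0 X0.000 Y0.000
G1 X16.000 Y0.000
G1 X16.000 Y21.000
G1 X0.000 Y21.000
G1 X0.000 Y0.000
M2 ; end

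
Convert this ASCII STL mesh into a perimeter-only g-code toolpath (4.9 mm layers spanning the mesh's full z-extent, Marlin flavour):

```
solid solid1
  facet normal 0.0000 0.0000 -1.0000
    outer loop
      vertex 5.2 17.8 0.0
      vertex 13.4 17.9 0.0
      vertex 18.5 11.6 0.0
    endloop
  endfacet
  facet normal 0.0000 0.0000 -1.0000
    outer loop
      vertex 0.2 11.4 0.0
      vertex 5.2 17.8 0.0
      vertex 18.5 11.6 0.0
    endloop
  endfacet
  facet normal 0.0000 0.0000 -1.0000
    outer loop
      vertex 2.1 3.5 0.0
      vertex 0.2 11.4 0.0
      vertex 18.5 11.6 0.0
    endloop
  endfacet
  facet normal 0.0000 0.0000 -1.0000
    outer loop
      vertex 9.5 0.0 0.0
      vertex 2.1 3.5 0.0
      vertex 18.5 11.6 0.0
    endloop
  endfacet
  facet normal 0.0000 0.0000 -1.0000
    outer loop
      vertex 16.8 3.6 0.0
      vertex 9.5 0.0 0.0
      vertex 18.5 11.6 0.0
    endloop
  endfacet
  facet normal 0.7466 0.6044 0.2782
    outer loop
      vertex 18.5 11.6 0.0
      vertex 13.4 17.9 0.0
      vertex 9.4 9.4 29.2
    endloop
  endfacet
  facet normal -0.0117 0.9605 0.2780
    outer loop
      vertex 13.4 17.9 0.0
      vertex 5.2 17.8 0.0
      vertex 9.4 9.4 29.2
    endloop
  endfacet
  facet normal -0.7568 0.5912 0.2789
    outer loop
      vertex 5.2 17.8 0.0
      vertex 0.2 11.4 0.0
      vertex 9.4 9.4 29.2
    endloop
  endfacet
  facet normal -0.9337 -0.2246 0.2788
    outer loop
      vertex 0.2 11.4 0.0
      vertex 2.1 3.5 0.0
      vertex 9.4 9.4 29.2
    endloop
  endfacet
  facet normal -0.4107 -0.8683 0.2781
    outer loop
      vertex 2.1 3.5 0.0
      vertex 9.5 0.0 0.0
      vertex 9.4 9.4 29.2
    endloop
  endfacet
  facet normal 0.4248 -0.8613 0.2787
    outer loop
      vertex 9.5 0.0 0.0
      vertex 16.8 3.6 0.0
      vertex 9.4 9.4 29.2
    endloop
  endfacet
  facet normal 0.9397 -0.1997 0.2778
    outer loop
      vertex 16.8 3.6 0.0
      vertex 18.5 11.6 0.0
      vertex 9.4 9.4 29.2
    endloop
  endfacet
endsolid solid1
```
; perimeter-only toolpath
G21 ; units = mm
G90 ; absolute positioning
G28 ; home
; layer 1
G0 Z4.9
G0 X17.0 Y11.2
G1 X12.7 Y16.5
G1 X5.9 Y16.4
G1 X1.7 Y11.1
G1 X3.3 Y4.5
G1 X9.5 Y1.6
G1 X15.6 Y4.6
G1 X17.0 Y11.2
; layer 2
G0 Z9.7
G0 X15.5 Y10.9
G1 X12.1 Y15.1
G1 X6.6 Y15.0
G1 X3.3 Y10.7
G1 X4.5 Y5.5
G1 X9.5 Y3.1
G1 X14.3 Y5.5
G1 X15.5 Y10.9
; layer 3
G0 Z14.6
G0 X13.9 Y10.5
G1 X11.4 Y13.6
G1 X7.3 Y13.6
G1 X4.8 Y10.4
G1 X5.8 Y6.5
G1 X9.4 Y4.7
G1 X13.1 Y6.5
G1 X13.9 Y10.5
; layer 4
G0 Z19.5
G0 X12.4 Y10.1
G1 X10.7 Y12.2
G1 X8.0 Y12.2
G1 X6.3 Y10.1
G1 X7.0 Y7.4
G1 X9.4 Y6.3
G1 X11.9 Y7.5
G1 X12.4 Y10.1
; layer 5
G0 Z24.3
G0 X10.9 Y9.8
G1 X10.1 Y10.8
G1 X8.7 Y10.8
G1 X7.9 Y9.7
G1 X8.2 Y8.4
G1 X9.4 Y7.8
G1 X10.6 Y8.4
G1 X10.9 Y9.8
M2 ; end

The solid is a regular 7-sided pyramid, base circumscribed radius ≈ 9.4 mm, apex at z ≈ 29.2 mm. Slicing at Δz = 4.9 mm — 6 equal slices spanning the solid's height, so layer i sits at z = i·h/6 — gives 5 non-empty perimeters. Each is a 7-segment closed polygon; G0 lifts to the layer z and rapids to the start vertex, then G1 traces the edges. The cross-section shrinks linearly with z (the slice at the apex is degenerate and omitted).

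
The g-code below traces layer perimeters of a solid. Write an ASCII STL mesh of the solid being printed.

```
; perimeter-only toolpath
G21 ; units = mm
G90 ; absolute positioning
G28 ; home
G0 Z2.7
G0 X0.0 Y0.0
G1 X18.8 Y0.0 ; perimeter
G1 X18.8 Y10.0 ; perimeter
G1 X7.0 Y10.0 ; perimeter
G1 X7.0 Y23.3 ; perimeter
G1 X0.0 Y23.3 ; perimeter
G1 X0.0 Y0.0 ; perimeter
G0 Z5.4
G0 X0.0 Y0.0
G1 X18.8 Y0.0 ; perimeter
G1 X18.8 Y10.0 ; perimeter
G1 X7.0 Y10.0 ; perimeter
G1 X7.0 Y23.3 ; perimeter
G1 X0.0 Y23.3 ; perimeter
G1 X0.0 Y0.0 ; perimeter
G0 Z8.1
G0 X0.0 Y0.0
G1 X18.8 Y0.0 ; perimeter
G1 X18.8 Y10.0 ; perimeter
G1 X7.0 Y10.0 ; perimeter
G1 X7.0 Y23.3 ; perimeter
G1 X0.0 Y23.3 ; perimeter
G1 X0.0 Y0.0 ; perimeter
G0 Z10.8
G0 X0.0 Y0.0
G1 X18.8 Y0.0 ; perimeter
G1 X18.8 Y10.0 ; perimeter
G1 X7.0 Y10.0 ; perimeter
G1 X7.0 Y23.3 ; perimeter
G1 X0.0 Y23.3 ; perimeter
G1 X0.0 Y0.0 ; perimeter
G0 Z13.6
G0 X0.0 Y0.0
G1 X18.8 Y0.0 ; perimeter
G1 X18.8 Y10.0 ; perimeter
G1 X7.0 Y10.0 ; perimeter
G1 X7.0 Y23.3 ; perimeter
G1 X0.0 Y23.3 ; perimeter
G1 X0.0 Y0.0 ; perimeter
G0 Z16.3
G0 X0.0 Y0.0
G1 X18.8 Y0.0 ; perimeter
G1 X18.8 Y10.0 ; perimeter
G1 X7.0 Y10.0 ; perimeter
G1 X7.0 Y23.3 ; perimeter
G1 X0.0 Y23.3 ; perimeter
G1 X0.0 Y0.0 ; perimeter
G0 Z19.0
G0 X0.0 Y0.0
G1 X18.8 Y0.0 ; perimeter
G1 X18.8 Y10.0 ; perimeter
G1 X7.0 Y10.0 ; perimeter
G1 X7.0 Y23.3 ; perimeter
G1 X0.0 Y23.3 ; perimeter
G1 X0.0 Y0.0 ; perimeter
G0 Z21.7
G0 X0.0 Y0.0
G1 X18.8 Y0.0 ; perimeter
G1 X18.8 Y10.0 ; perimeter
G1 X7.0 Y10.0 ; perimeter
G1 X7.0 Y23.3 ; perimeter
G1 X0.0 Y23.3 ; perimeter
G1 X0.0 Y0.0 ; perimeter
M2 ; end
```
solid part
  facet normal 0.0000 0.0000 -1.0000
    outer loop
      vertex 18.8 10.0 0.0
      vertex 18.8 0.0 0.0
      vertex 0.0 0.0 0.0
    endloop
  endfacet
  facet normal 0.0000 0.0000 -1.0000
    outer loop
      vertex 7.0 10.0 0.0
      vertex 18.8 10.0 0.0
      vertex 0.0 0.0 0.0
    endloop
  endfacet
  facet normal 0.0000 0.0000 -1.0000
    outer loop
      vertex 7.0 23.3 0.0
      vertex 7.0 10.0 0.0
      vertex 0.0 0.0 0.0
    endloop
  endfacet
  facet normal 0.0000 0.0000 -1.0000
    outer loop
      vertex 0.0 23.3 0.0
      vertex 7.0 23.3 0.0
      vertex 0.0 0.0 0.0
    endloop
  endfacet
  facet normal 0.0000 0.0000 1.0000
    outer loop
      vertex 0.0 0.0 21.7
      vertex 18.8 0.0 21.7
      vertex 18.8 10.0 21.7
    endloop
  endfacet
  facet normal 0.0000 0.0000 1.0000
    outer loop
      vertex 0.0 0.0 21.7
      vertex 18.8 10.0 21.7
      vertex 7.0 10.0 21.7
    endloop
  endfacet
  facet normal 0.0000 0.0000 1.0000
    outer loop
      vertex 0.0 0.0 21.7
      vertex 7.0 10.0 21.7
      vertex 7.0 23.3 21.7
    endloop
  endfacet
  facet normal 0.0000 0.0000 1.0000
    outer loop
      vertex 0.0 0.0 21.7
      vertex 7.0 23.3 21.7
      vertex 0.0 23.3 21.7
    endloop
  endfacet
  facet normal 0.0000 -1.0000 0.0000
    outer loop
      vertex 0.0 0.0 0.0
      vertex 18.8 0.0 0.0
      vertex 18.8 0.0 21.7
    endloop
  endfacet
  facet normal 0.0000 -1.0000 0.0000
    outer loop
      vertex 0.0 0.0 0.0
      vertex 18.8 0.0 21.7
      vertex 0.0 0.0 21.7
    endloop
  endfacet
  facet normal 1.0000 0.0000 0.0000
    outer loop
      vertex 18.8 0.0 0.0
      vertex 18.8 10.0 0.0
      vertex 18.8 10.0 21.7
    endloop
  endfacet
  facet normal 1.0000 0.0000 0.0000
    outer loop
      vertex 18.8 0.0 0.0
      vertex 18.8 10.0 21.7
      vertex 18.8 0.0 21.7
    endloop
  endfacet
  facet normal 0.0000 1.0000 0.0000
    outer loop
      vertex 18.8 10.0 0.0
      vertex 7.0 10.0 0.0
      vertex 7.0 10.0 21.7
    endloop
  endfacet
  facet normal 0.0000 1.0000 0.0000
    outer loop
      vertex 18.8 10.0 0.0
      vertex 7.0 10.0 21.7
      vertex 18.8 10.0 21.7
    endloop
  endfacet
  facet normal 1.0000 0.0000 0.0000
    outer loop
      vertex 7.0 10.0 0.0
      vertex 7.0 23.3 0.0
      vertex 7.0 23.3 21.7
    endloop
  endfacet
  facet normal 1.0000 0.0000 0.0000
    outer loop
      vertex 7.0 10.0 0.0
      vertex 7.0 23.3 21.7
      vertex 7.0 10.0 21.7
    endloop
  endfacet
  facet normal 0.0000 1.0000 0.0000
    outer loop
      vertex 7.0 23.3 0.0
      vertex 0.0 23.3 0.0
      vertex 0.0 23.3 21.7
    endloop
  endfacet
  facet normal 0.0000 1.0000 0.0000
    outer loop
      vertex 7.0 23.3 0.0
      vertex 0.0 23.3 21.7
      vertex 7.0 23.3 21.7
    endloop
  endfacet
  facet normal -1.0000 0.0000 0.0000
    outer loop
      vertex 0.0 23.3 0.0
      vertex 0.0 0.0 0.0
      vertex 0.0 0.0 21.7
    endloop
  endfacet
  facet normal -1.0000 0.0000 0.0000
    outer loop
      vertex 0.0 23.3 0.0
      vertex 0.0 0.0 21.7
      vertex 0.0 23.3 21.7
    endloop
  endfacet
endsolid part

The G0 Z moves step by Δz≈2.7 mm. Every layer's G1 loop is the same polygon, so the solid is a straight extrusion of it from z=0 to z≈21.7. Closing with flat bottom and top caps and triangulating gives 20 facets — an L-shaped prism: outer 18.8 × 23.3 mm, arm thicknesses ≈ 10 mm (horizontal) and 7 mm (vertical), extruded 21.7 mm in z.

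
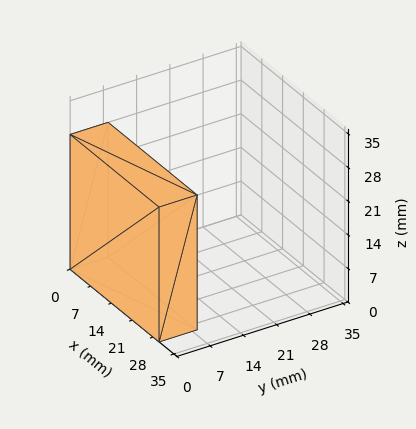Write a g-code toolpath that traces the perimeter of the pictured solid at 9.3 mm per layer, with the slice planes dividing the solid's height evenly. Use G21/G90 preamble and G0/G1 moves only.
Reading the render: the shape is a rectangular box, roughly 30 × 8 mm footprint and 28 mm tall (dimensions read to the nearest mm from the axis ticks). For the g-code, the solid's height is divided into equal slices at the stated Δz and each level perimeter traced with G1 moves after a G0 lift.

; perimeter-only toolpath
G21 ; units = mm
G90 ; absolute positioning
G28 ; home
; layer 1
G0 Z9.3
G0 X0.0 Y0.0
G1 X30.0 Y0.0
G1 X30.0 Y8.0
G1 X0.0 Y8.0
G1 X0.0 Y0.0
; layer 2
G0 Z18.7
G0 X0.0 Y0.0
G1 X30.0 Y0.0
G1 X30.0 Y8.0
G1 X0.0 Y8.0
G1 X0.0 Y0.0
; layer 3
G0 Z28.0
G0 X0.0 Y0.0
G1 X30.0 Y0.0
G1 X30.0 Y8.0
G1 X0.0 Y8.0
G1 X0.0 Y0.0
M2 ; end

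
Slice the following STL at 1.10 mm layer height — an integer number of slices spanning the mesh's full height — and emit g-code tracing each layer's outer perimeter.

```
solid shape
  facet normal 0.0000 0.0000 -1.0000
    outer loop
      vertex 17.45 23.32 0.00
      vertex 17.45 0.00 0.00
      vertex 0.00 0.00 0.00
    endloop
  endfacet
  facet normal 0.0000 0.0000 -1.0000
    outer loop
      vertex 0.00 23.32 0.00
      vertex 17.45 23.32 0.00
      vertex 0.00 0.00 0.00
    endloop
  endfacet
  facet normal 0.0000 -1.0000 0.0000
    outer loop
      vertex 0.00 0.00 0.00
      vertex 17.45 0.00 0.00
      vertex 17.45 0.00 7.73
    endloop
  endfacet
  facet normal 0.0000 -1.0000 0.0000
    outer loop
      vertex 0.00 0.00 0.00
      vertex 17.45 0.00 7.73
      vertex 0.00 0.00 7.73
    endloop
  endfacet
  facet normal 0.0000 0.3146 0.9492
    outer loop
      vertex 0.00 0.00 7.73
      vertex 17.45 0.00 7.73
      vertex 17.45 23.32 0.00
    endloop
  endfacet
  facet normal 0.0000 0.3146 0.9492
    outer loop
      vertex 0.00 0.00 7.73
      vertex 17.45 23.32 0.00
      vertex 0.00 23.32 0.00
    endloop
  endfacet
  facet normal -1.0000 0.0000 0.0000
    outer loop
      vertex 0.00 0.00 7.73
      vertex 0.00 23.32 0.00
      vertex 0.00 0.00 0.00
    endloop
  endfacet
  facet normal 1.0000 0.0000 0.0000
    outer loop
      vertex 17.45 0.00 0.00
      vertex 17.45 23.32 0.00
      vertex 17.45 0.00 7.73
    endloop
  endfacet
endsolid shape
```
; perimeter-only toolpath
G21 ; units = mm
G90 ; absolute positioning
G28 ; home
; layer 1
G0 Z1.10
G0 X0.00 Y0.00
G1 X17.45 Y0.00
G1 X17.45 Y19.99
G1 X0.00 Y19.99
G1 X0.00 Y0.00
; layer 2
G0 Z2.21
G0 X0.00 Y0.00
G1 X17.45 Y0.00
G1 X17.45 Y16.66
G1 X0.00 Y16.66
G1 X0.00 Y0.00
; layer 3
G0 Z3.31
G0 X0.00 Y0.00
G1 X17.45 Y0.00
G1 X17.45 Y13.33
G1 X0.00 Y13.33
G1 X0.00 Y0.00
; layer 4
G0 Z4.42
G0 X0.00 Y0.00
G1 X17.45 Y0.00
G1 X17.45 Y9.99
G1 X0.00 Y9.99
G1 X0.00 Y0.00
; layer 5
G0 Z5.52
G0 X0.00 Y0.00
G1 X17.45 Y0.00
G1 X17.45 Y6.66
G1 X0.00 Y6.66
G1 X0.00 Y0.00
; layer 6
G0 Z6.63
G0 X0.00 Y0.00
G1 X17.45 Y0.00
G1 X17.45 Y3.33
G1 X0.00 Y3.33
G1 X0.00 Y0.00
M2 ; end

The solid is a wedge (ramp): 17.4 × 23.3 mm base, rising to 7.73 mm along the y=0 edge and sloping linearly to z=0 at y=23.3. Slicing at Δz = 1.10 mm — 7 equal slices spanning the solid's height, so layer i sits at z = i·h/7 — gives 6 non-empty perimeters. Each is a 4-segment closed polygon; G0 lifts to the layer z and rapids to the start vertex, then G1 traces the edges. The cross-section shrinks linearly with z (the slice at the apex is degenerate and omitted).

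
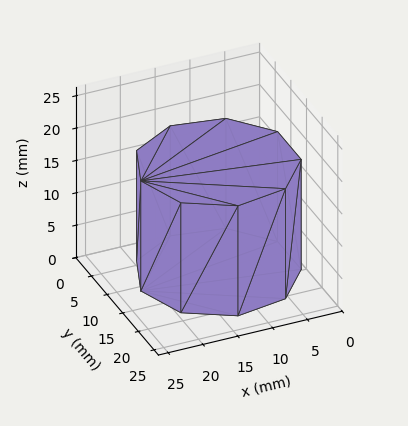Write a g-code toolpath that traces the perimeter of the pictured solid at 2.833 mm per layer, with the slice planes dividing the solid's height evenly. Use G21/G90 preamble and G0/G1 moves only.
Reading the render: the shape is a regular 9-sided prism (a cylinder approximated with 9 flat sides), circumscribed radius ≈ 11 mm, height ≈ 17 mm (dimensions read to the nearest mm from the axis ticks). For the g-code, the solid's height is divided into equal slices at the stated Δz and each level perimeter traced with G1 moves after a G0 lift.

; perimeter-only toolpath
G21 ; units = mm
G90 ; absolute positioning
G28 ; home
; layer 1
G0 Z2.833
G0 X22.000 Y11.000
G1 X19.426 Y18.071
G1 X12.910 Y21.833
G1 X5.500 Y20.526
G1 X0.663 Y14.762
G1 X0.663 Y7.238
G1 X5.500 Y1.474
G1 X12.910 Y0.167
G1 X19.426 Y3.929
G1 X22.000 Y11.000
; layer 2
G0 Z5.667
G0 X22.000 Y11.000
G1 X19.426 Y18.071
G1 X12.910 Y21.833
G1 X5.500 Y20.526
G1 X0.663 Y14.762
G1 X0.663 Y7.238
G1 X5.500 Y1.474
G1 X12.910 Y0.167
G1 X19.426 Y3.929
G1 X22.000 Y11.000
; layer 3
G0 Z8.500
G0 X22.000 Y11.000
G1 X19.426 Y18.071
G1 X12.910 Y21.833
G1 X5.500 Y20.526
G1 X0.663 Y14.762
G1 X0.663 Y7.238
G1 X5.500 Y1.474
G1 X12.910 Y0.167
G1 X19.426 Y3.929
G1 X22.000 Y11.000
; layer 4
G0 Z11.333
G0 X22.000 Y11.000
G1 X19.426 Y18.071
G1 X12.910 Y21.833
G1 X5.500 Y20.526
G1 X0.663 Y14.762
G1 X0.663 Y7.238
G1 X5.500 Y1.474
G1 X12.910 Y0.167
G1 X19.426 Y3.929
G1 X22.000 Y11.000
; layer 5
G0 Z14.167
G0 X22.000 Y11.000
G1 X19.426 Y18.071
G1 X12.910 Y21.833
G1 X5.500 Y20.526
G1 X0.663 Y14.762
G1 X0.663 Y7.238
G1 X5.500 Y1.474
G1 X12.910 Y0.167
G1 X19.426 Y3.929
G1 X22.000 Y11.000
; layer 6
G0 Z17.000
G0 X22.000 Y11.000
G1 X19.426 Y18.071
G1 X12.910 Y21.833
G1 X5.500 Y20.526
G1 X0.663 Y14.762
G1 X0.663 Y7.238
G1 X5.500 Y1.474
G1 X12.910 Y0.167
G1 X19.426 Y3.929
G1 X22.000 Y11.000
M2 ; end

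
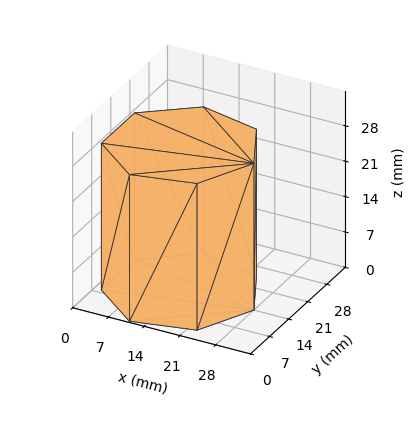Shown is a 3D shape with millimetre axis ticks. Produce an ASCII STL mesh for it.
Reading the render: the shape is a regular 7-sided prism (a cylinder approximated with 7 flat sides), circumscribed radius ≈ 14 mm, height ≈ 29 mm (dimensions read to the nearest mm from the axis ticks). For the STL, each face is triangulated and given an outward normal.

solid part
  facet normal 0.0000 0.0000 -1.0000
    outer loop
      vertex 10.9 27.6 0.0
      vertex 22.7 24.9 0.0
      vertex 28.0 14.0 0.0
    endloop
  endfacet
  facet normal 0.0000 0.0000 -1.0000
    outer loop
      vertex 1.4 20.1 0.0
      vertex 10.9 27.6 0.0
      vertex 28.0 14.0 0.0
    endloop
  endfacet
  facet normal 0.0000 0.0000 -1.0000
    outer loop
      vertex 1.4 7.9 0.0
      vertex 1.4 20.1 0.0
      vertex 28.0 14.0 0.0
    endloop
  endfacet
  facet normal 0.0000 0.0000 -1.0000
    outer loop
      vertex 10.9 0.4 0.0
      vertex 1.4 7.9 0.0
      vertex 28.0 14.0 0.0
    endloop
  endfacet
  facet normal 0.0000 0.0000 -1.0000
    outer loop
      vertex 22.7 3.1 0.0
      vertex 10.9 0.4 0.0
      vertex 28.0 14.0 0.0
    endloop
  endfacet
  facet normal 0.0000 0.0000 1.0000
    outer loop
      vertex 28.0 14.0 29.0
      vertex 22.7 24.9 29.0
      vertex 10.9 27.6 29.0
    endloop
  endfacet
  facet normal 0.0000 0.0000 1.0000
    outer loop
      vertex 28.0 14.0 29.0
      vertex 10.9 27.6 29.0
      vertex 1.4 20.1 29.0
    endloop
  endfacet
  facet normal 0.0000 0.0000 1.0000
    outer loop
      vertex 28.0 14.0 29.0
      vertex 1.4 20.1 29.0
      vertex 1.4 7.9 29.0
    endloop
  endfacet
  facet normal 0.0000 0.0000 1.0000
    outer loop
      vertex 28.0 14.0 29.0
      vertex 1.4 7.9 29.0
      vertex 10.9 0.4 29.0
    endloop
  endfacet
  facet normal 0.0000 0.0000 1.0000
    outer loop
      vertex 28.0 14.0 29.0
      vertex 10.9 0.4 29.0
      vertex 22.7 3.1 29.0
    endloop
  endfacet
  facet normal 0.8993 0.4373 0.0000
    outer loop
      vertex 28.0 14.0 0.0
      vertex 22.7 24.9 0.0
      vertex 22.7 24.9 29.0
    endloop
  endfacet
  facet normal 0.8993 0.4373 0.0000
    outer loop
      vertex 28.0 14.0 0.0
      vertex 22.7 24.9 29.0
      vertex 28.0 14.0 29.0
    endloop
  endfacet
  facet normal 0.2230 0.9748 0.0000
    outer loop
      vertex 22.7 24.9 0.0
      vertex 10.9 27.6 0.0
      vertex 10.9 27.6 29.0
    endloop
  endfacet
  facet normal 0.2230 0.9748 0.0000
    outer loop
      vertex 22.7 24.9 0.0
      vertex 10.9 27.6 29.0
      vertex 22.7 24.9 29.0
    endloop
  endfacet
  facet normal -0.6196 0.7849 0.0000
    outer loop
      vertex 10.9 27.6 0.0
      vertex 1.4 20.1 0.0
      vertex 1.4 20.1 29.0
    endloop
  endfacet
  facet normal -0.6196 0.7849 0.0000
    outer loop
      vertex 10.9 27.6 0.0
      vertex 1.4 20.1 29.0
      vertex 10.9 27.6 29.0
    endloop
  endfacet
  facet normal -1.0000 0.0000 0.0000
    outer loop
      vertex 1.4 20.1 0.0
      vertex 1.4 7.9 0.0
      vertex 1.4 7.9 29.0
    endloop
  endfacet
  facet normal -1.0000 0.0000 0.0000
    outer loop
      vertex 1.4 20.1 0.0
      vertex 1.4 7.9 29.0
      vertex 1.4 20.1 29.0
    endloop
  endfacet
  facet normal -0.6196 -0.7849 0.0000
    outer loop
      vertex 1.4 7.9 0.0
      vertex 10.9 0.4 0.0
      vertex 10.9 0.4 29.0
    endloop
  endfacet
  facet normal -0.6196 -0.7849 0.0000
    outer loop
      vertex 1.4 7.9 0.0
      vertex 10.9 0.4 29.0
      vertex 1.4 7.9 29.0
    endloop
  endfacet
  facet normal 0.2230 -0.9748 0.0000
    outer loop
      vertex 10.9 0.4 0.0
      vertex 22.7 3.1 0.0
      vertex 22.7 3.1 29.0
    endloop
  endfacet
  facet normal 0.2230 -0.9748 0.0000
    outer loop
      vertex 10.9 0.4 0.0
      vertex 22.7 3.1 29.0
      vertex 10.9 0.4 29.0
    endloop
  endfacet
  facet normal 0.8993 -0.4373 0.0000
    outer loop
      vertex 22.7 3.1 0.0
      vertex 28.0 14.0 0.0
      vertex 28.0 14.0 29.0
    endloop
  endfacet
  facet normal 0.8993 -0.4373 0.0000
    outer loop
      vertex 22.7 3.1 0.0
      vertex 28.0 14.0 29.0
      vertex 22.7 3.1 29.0
    endloop
  endfacet
endsolid part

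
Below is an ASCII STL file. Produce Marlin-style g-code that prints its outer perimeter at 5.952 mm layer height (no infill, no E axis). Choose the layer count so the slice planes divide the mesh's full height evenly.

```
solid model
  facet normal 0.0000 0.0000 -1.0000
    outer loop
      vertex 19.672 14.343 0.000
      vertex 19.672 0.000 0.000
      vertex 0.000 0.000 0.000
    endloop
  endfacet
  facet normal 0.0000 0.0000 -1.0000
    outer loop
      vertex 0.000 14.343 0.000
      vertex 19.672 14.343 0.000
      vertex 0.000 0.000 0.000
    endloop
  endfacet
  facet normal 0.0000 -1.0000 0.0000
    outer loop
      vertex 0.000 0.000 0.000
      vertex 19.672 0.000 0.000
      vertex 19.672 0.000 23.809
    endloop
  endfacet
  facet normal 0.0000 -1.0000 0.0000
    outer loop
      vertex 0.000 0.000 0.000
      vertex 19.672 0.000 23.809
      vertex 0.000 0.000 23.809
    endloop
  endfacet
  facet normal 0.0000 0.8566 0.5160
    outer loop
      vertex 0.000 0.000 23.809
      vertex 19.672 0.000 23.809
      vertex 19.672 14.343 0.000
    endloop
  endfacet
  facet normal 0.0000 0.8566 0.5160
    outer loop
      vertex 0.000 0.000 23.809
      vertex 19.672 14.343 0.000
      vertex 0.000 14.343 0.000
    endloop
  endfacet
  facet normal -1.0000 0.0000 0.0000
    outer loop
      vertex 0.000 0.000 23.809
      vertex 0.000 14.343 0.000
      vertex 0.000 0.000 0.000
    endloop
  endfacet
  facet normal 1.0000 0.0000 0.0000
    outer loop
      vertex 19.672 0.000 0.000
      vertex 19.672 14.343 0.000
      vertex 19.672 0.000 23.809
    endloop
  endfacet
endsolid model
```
; perimeter-only toolpath
G21 ; units = mm
G90 ; absolute positioning
G28 ; home
; layer 1
G0 Z5.952
G0 X0.000 Y0.000
G1 X19.672 Y0.000
G1 X19.672 Y10.757
G1 X0.000 Y10.757
G1 X0.000 Y0.000
; layer 2
G0 Z11.905
G0 X0.000 Y0.000
G1 X19.672 Y0.000
G1 X19.672 Y7.171
G1 X0.000 Y7.171
G1 X0.000 Y0.000
; layer 3
G0 Z17.857
G0 X0.000 Y0.000
G1 X19.672 Y0.000
G1 X19.672 Y3.586
G1 X0.000 Y3.586
G1 X0.000 Y0.000
M2 ; end

The solid is a wedge (ramp): 19.7 × 14.3 mm base, rising to 23.8 mm along the y=0 edge and sloping linearly to z=0 at y=14.3. Slicing at Δz = 5.952 mm — 4 equal slices spanning the solid's height, so layer i sits at z = i·h/4 — gives 3 non-empty perimeters. Each is a 4-segment closed polygon; G0 lifts to the layer z and rapids to the start vertex, then G1 traces the edges. The cross-section shrinks linearly with z (the slice at the apex is degenerate and omitted).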